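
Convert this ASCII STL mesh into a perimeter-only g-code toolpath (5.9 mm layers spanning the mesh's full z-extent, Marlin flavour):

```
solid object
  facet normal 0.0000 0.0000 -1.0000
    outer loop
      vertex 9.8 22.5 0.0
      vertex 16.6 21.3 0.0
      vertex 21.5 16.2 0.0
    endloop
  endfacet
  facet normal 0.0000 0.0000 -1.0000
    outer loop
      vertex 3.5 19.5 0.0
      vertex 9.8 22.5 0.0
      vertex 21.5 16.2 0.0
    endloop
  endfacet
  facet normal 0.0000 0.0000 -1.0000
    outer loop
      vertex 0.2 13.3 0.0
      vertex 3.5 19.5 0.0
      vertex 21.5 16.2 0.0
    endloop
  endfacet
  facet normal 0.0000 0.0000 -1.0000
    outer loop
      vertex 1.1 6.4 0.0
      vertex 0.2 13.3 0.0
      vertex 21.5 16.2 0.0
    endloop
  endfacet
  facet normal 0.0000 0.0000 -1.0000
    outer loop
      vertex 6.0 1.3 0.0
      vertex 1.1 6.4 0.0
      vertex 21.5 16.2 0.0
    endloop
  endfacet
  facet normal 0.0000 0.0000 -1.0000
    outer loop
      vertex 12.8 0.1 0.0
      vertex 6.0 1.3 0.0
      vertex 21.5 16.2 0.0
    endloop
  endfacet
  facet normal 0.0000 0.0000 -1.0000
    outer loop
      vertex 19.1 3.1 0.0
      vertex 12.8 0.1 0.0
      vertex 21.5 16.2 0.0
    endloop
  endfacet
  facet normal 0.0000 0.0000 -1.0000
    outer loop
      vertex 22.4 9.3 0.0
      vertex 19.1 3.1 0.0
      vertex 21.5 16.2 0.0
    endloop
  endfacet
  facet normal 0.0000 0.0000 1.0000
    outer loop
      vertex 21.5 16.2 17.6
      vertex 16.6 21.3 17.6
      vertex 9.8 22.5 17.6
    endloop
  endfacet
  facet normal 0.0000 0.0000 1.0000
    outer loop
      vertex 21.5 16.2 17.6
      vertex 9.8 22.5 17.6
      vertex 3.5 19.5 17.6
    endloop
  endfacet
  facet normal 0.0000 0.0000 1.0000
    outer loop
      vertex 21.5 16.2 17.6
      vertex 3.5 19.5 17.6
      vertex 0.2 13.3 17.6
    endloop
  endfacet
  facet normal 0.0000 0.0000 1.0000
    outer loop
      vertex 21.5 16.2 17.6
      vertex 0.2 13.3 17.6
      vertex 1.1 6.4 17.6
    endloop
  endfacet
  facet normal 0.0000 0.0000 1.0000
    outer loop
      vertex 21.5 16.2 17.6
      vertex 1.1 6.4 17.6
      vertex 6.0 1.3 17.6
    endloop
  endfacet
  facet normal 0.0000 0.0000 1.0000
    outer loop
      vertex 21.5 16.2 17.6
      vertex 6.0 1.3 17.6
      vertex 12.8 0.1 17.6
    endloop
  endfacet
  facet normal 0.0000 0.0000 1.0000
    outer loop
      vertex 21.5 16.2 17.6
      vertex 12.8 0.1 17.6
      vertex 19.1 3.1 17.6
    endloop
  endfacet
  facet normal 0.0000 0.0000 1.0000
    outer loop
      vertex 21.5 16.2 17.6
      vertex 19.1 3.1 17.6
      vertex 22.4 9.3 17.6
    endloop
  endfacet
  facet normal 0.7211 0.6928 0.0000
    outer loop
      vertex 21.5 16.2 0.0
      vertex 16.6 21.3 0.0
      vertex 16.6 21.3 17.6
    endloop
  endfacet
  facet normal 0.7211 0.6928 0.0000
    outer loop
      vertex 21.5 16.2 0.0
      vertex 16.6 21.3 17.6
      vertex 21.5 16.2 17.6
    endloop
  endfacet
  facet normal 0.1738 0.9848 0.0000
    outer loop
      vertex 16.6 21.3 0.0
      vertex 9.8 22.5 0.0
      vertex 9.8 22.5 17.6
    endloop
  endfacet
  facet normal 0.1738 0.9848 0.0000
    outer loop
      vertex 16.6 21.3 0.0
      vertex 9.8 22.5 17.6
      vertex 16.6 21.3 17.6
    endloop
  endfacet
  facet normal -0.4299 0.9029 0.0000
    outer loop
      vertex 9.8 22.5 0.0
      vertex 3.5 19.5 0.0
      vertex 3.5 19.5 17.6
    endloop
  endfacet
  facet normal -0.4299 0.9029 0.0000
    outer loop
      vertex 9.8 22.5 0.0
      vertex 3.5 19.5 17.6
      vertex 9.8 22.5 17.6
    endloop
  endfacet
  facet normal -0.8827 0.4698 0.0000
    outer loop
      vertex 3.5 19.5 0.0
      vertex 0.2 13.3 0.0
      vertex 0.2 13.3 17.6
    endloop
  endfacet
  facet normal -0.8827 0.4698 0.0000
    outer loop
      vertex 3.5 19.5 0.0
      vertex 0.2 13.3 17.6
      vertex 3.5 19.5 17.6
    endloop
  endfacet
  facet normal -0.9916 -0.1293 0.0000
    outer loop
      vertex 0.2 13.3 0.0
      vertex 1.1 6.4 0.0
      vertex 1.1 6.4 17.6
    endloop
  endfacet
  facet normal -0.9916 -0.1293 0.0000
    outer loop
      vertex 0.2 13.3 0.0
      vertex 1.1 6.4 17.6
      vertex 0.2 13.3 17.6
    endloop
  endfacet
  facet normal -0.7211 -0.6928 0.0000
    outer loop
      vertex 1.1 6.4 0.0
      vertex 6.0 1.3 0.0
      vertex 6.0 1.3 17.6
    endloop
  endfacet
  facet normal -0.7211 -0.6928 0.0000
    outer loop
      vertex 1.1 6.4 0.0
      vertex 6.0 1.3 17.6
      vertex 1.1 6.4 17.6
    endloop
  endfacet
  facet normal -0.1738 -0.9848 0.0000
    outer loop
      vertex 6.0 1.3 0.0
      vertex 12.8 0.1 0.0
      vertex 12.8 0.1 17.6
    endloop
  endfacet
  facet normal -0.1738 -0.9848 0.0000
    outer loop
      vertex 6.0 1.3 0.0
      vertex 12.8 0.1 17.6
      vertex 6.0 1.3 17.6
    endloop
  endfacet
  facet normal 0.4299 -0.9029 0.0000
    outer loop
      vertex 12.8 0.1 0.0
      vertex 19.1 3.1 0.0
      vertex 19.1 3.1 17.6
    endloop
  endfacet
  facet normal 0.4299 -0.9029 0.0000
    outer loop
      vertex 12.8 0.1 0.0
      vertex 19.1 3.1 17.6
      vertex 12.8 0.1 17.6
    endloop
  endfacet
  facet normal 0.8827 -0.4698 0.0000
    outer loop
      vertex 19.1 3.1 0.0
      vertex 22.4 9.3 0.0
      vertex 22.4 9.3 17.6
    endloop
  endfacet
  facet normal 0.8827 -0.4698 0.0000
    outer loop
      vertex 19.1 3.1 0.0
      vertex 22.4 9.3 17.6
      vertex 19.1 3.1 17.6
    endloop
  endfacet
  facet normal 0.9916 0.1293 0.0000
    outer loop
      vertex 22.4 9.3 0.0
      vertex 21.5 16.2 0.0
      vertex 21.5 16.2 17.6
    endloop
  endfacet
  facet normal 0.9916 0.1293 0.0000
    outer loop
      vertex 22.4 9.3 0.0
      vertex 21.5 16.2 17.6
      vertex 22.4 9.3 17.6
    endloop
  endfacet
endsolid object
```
; perimeter-only toolpath
G21 ; units = mm
G90 ; absolute positioning
G28 ; home
; layer 1
G0 Z5.9
G0 X21.5 Y16.2
G1 X16.6 Y21.3
G1 X9.8 Y22.5
G1 X3.5 Y19.5
G1 X0.2 Y13.3
G1 X1.1 Y6.4
G1 X6.0 Y1.3
G1 X12.8 Y0.1
G1 X19.1 Y3.1
G1 X22.4 Y9.3
G1 X21.5 Y16.2
; layer 2
G0 Z11.7
G0 X21.5 Y16.2
G1 X16.6 Y21.3
G1 X9.8 Y22.5
G1 X3.5 Y19.5
G1 X0.2 Y13.3
G1 X1.1 Y6.4
G1 X6.0 Y1.3
G1 X12.8 Y0.1
G1 X19.1 Y3.1
G1 X22.4 Y9.3
G1 X21.5 Y16.2
; layer 3
G0 Z17.6
G0 X21.5 Y16.2
G1 X16.6 Y21.3
G1 X9.8 Y22.5
G1 X3.5 Y19.5
G1 X0.2 Y13.3
G1 X1.1 Y6.4
G1 X6.0 Y1.3
G1 X12.8 Y0.1
G1 X19.1 Y3.1
G1 X22.4 Y9.3
G1 X21.5 Y16.2
M2 ; end

The solid is a regular 10-sided prism (a cylinder approximated with 10 flat sides), circumscribed radius ≈ 11.3 mm, height ≈ 17.6 mm. Slicing at Δz = 5.9 mm — 3 equal slices spanning the solid's height, so layer i sits at z = i·h/3 — gives 3 non-empty perimeters. Each is a 10-segment closed polygon; G0 lifts to the layer z and rapids to the start vertex, then G1 traces the edges.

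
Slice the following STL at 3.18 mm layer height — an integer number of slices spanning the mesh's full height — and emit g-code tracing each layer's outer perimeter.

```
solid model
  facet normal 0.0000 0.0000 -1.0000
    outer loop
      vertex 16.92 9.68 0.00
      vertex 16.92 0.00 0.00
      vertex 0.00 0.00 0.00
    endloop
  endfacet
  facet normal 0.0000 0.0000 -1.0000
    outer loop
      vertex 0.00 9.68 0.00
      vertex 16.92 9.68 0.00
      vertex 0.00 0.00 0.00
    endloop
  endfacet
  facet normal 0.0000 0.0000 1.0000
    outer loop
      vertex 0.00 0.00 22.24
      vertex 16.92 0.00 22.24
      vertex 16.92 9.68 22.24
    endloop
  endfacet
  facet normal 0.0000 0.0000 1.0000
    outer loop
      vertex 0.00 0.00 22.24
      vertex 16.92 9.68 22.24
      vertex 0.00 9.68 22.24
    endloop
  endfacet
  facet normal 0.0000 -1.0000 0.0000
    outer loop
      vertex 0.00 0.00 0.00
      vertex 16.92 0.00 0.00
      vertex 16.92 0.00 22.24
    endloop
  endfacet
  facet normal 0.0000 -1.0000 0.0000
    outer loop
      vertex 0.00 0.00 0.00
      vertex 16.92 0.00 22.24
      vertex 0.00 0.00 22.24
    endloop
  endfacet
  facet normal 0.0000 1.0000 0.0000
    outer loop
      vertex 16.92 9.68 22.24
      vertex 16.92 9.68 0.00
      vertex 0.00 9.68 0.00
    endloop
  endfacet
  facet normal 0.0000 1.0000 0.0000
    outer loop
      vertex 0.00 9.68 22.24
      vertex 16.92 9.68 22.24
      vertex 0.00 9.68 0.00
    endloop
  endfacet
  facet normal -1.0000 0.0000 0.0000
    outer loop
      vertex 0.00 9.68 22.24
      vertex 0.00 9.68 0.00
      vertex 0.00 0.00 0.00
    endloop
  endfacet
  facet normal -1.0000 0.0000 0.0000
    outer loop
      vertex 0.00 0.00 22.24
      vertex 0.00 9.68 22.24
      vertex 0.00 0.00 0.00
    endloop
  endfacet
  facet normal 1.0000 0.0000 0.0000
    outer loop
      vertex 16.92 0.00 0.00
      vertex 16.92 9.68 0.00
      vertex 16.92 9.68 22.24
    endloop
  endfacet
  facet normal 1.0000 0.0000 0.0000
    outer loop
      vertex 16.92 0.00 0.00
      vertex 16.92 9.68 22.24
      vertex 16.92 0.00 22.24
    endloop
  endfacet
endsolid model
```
; perimeter-only toolpath
G21 ; units = mm
G90 ; absolute positioning
G28 ; home
; layer 1
G0 Z3.18
G0 X0.00 Y0.00
G1 X16.92 Y0.00
G1 X16.92 Y9.68
G1 X0.00 Y9.68
G1 X0.00 Y0.00
; layer 2
G0 Z6.35
G0 X0.00 Y0.00
G1 X16.92 Y0.00
G1 X16.92 Y9.68
G1 X0.00 Y9.68
G1 X0.00 Y0.00
; layer 3
G0 Z9.53
G0 X0.00 Y0.00
G1 X16.92 Y0.00
G1 X16.92 Y9.68
G1 X0.00 Y9.68
G1 X0.00 Y0.00
; layer 4
G0 Z12.71
G0 X0.00 Y0.00
G1 X16.92 Y0.00
G1 X16.92 Y9.68
G1 X0.00 Y9.68
G1 X0.00 Y0.00
; layer 5
G0 Z15.89
G0 X0.00 Y0.00
G1 X16.92 Y0.00
G1 X16.92 Y9.68
G1 X0.00 Y9.68
G1 X0.00 Y0.00
; layer 6
G0 Z19.06
G0 X0.00 Y0.00
G1 X16.92 Y0.00
G1 X16.92 Y9.68
G1 X0.00 Y9.68
G1 X0.00 Y0.00
; layer 7
G0 Z22.24
G0 X0.00 Y0.00
G1 X16.92 Y0.00
G1 X16.92 Y9.68
G1 X0.00 Y9.68
G1 X0.00 Y0.00
M2 ; end

The solid is a rectangular box, roughly 16.9 × 9.68 mm footprint and 22.2 mm tall. Slicing at Δz = 3.18 mm — 7 equal slices spanning the solid's height, so layer i sits at z = i·h/7 — gives 7 non-empty perimeters. Each is a 4-segment closed polygon; G0 lifts to the layer z and rapids to the start vertex, then G1 traces the edges.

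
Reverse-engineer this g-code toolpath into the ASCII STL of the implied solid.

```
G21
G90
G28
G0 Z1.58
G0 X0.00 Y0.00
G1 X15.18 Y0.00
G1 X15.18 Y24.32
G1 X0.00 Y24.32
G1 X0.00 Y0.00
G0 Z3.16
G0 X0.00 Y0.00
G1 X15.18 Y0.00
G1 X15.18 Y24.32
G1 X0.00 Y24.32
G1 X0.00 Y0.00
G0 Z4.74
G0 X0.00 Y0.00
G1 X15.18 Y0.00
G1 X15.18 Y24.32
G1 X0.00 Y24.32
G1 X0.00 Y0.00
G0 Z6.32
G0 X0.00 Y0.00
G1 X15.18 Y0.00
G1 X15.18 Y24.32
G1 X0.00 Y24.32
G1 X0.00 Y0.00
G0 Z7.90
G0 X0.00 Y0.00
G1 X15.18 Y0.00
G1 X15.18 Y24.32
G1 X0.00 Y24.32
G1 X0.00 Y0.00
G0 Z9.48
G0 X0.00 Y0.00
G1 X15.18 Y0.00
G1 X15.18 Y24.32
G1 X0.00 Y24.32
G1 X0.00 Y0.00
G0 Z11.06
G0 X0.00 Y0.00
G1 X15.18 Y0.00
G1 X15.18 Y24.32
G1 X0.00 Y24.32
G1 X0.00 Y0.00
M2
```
solid part
  facet normal 0.0000 0.0000 -1.0000
    outer loop
      vertex 15.18 24.32 0.00
      vertex 15.18 0.00 0.00
      vertex 0.00 0.00 0.00
    endloop
  endfacet
  facet normal 0.0000 0.0000 -1.0000
    outer loop
      vertex 0.00 24.32 0.00
      vertex 15.18 24.32 0.00
      vertex 0.00 0.00 0.00
    endloop
  endfacet
  facet normal 0.0000 0.0000 1.0000
    outer loop
      vertex 0.00 0.00 11.06
      vertex 15.18 0.00 11.06
      vertex 15.18 24.32 11.06
    endloop
  endfacet
  facet normal 0.0000 0.0000 1.0000
    outer loop
      vertex 0.00 0.00 11.06
      vertex 15.18 24.32 11.06
      vertex 0.00 24.32 11.06
    endloop
  endfacet
  facet normal 0.0000 -1.0000 0.0000
    outer loop
      vertex 0.00 0.00 0.00
      vertex 15.18 0.00 0.00
      vertex 15.18 0.00 11.06
    endloop
  endfacet
  facet normal 0.0000 -1.0000 0.0000
    outer loop
      vertex 0.00 0.00 0.00
      vertex 15.18 0.00 11.06
      vertex 0.00 0.00 11.06
    endloop
  endfacet
  facet normal 0.0000 1.0000 0.0000
    outer loop
      vertex 15.18 24.32 11.06
      vertex 15.18 24.32 0.00
      vertex 0.00 24.32 0.00
    endloop
  endfacet
  facet normal 0.0000 1.0000 0.0000
    outer loop
      vertex 0.00 24.32 11.06
      vertex 15.18 24.32 11.06
      vertex 0.00 24.32 0.00
    endloop
  endfacet
  facet normal -1.0000 0.0000 0.0000
    outer loop
      vertex 0.00 24.32 11.06
      vertex 0.00 24.32 0.00
      vertex 0.00 0.00 0.00
    endloop
  endfacet
  facet normal -1.0000 0.0000 0.0000
    outer loop
      vertex 0.00 0.00 11.06
      vertex 0.00 24.32 11.06
      vertex 0.00 0.00 0.00
    endloop
  endfacet
  facet normal 1.0000 0.0000 0.0000
    outer loop
      vertex 15.18 0.00 0.00
      vertex 15.18 24.32 0.00
      vertex 15.18 24.32 11.06
    endloop
  endfacet
  facet normal 1.0000 0.0000 0.0000
    outer loop
      vertex 15.18 0.00 0.00
      vertex 15.18 24.32 11.06
      vertex 15.18 0.00 11.06
    endloop
  endfacet
endsolid part

The G0 Z moves step by Δz≈1.58 mm. Every layer's G1 loop is the same polygon, so the solid is a straight extrusion of it from z=0 to z≈11.1. Closing with flat bottom and top caps and triangulating gives 12 facets — a rectangular box, roughly 15.2 × 24.3 mm footprint and 11.1 mm tall.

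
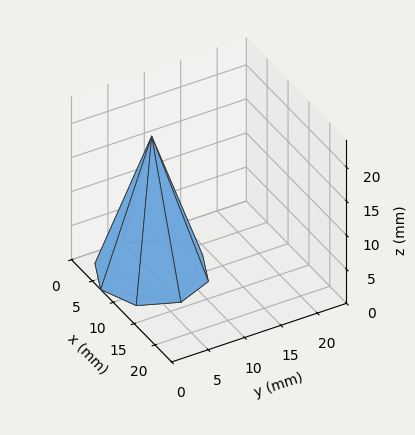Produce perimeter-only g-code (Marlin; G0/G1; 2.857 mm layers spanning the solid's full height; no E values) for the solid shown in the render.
Reading the render: the shape is a regular 8-sided pyramid, base circumscribed radius ≈ 7 mm, apex at z ≈ 20 mm (dimensions read to the nearest mm from the axis ticks). For the g-code, the solid's height is divided into equal slices at the stated Δz and each level perimeter traced with G1 moves after a G0 lift.

; perimeter-only toolpath
G21 ; units = mm
G90 ; absolute positioning
G28 ; home
; layer 1
G0 Z2.857
G0 X13.000 Y7.000
G1 X11.243 Y11.243
G1 X7.000 Y13.000
G1 X2.757 Y11.243
G1 X1.000 Y7.000
G1 X2.757 Y2.757
G1 X7.000 Y1.000
G1 X11.243 Y2.757
G1 X13.000 Y7.000
; layer 2
G0 Z5.714
G0 X12.000 Y7.000
G1 X10.536 Y10.536
G1 X7.000 Y12.000
G1 X3.464 Y10.536
G1 X2.000 Y7.000
G1 X3.464 Y3.464
G1 X7.000 Y2.000
G1 X10.536 Y3.464
G1 X12.000 Y7.000
; layer 3
G0 Z8.571
G0 X11.000 Y7.000
G1 X9.829 Y9.829
G1 X7.000 Y11.000
G1 X4.171 Y9.829
G1 X3.000 Y7.000
G1 X4.171 Y4.171
G1 X7.000 Y3.000
G1 X9.829 Y4.171
G1 X11.000 Y7.000
; layer 4
G0 Z11.429
G0 X10.000 Y7.000
G1 X9.121 Y9.121
G1 X7.000 Y10.000
G1 X4.879 Y9.121
G1 X4.000 Y7.000
G1 X4.879 Y4.879
G1 X7.000 Y4.000
G1 X9.121 Y4.879
G1 X10.000 Y7.000
; layer 5
G0 Z14.286
G0 X9.000 Y7.000
G1 X8.414 Y8.414
G1 X7.000 Y9.000
G1 X5.586 Y8.414
G1 X5.000 Y7.000
G1 X5.586 Y5.586
G1 X7.000 Y5.000
G1 X8.414 Y5.586
G1 X9.000 Y7.000
; layer 6
G0 Z17.143
G0 X8.000 Y7.000
G1 X7.707 Y7.707
G1 X7.000 Y8.000
G1 X6.293 Y7.707
G1 X6.000 Y7.000
G1 X6.293 Y6.293
G1 X7.000 Y6.000
G1 X7.707 Y6.293
G1 X8.000 Y7.000
M2 ; end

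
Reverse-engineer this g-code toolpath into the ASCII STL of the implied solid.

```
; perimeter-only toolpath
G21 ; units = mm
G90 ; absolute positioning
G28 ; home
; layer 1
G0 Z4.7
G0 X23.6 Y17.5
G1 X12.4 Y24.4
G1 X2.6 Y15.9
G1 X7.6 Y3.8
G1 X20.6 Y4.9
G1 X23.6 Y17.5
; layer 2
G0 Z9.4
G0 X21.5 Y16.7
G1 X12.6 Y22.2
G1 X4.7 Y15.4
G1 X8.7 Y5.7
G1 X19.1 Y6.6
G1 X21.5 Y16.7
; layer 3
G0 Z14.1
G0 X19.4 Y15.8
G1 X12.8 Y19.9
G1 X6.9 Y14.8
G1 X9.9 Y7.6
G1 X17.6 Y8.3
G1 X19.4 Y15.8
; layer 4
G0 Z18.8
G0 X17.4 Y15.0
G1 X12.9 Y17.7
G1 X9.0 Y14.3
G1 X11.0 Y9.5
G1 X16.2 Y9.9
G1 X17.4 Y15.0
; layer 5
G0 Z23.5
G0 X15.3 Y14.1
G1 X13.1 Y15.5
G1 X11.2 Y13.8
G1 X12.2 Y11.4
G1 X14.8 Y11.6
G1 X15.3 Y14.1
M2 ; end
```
solid part
  facet normal 0.0000 0.0000 -1.0000
    outer loop
      vertex 0.4 16.4 0.0
      vertex 12.2 26.6 0.0
      vertex 25.6 18.4 0.0
    endloop
  endfacet
  facet normal 0.0000 0.0000 -1.0000
    outer loop
      vertex 6.4 1.9 0.0
      vertex 0.4 16.4 0.0
      vertex 25.6 18.4 0.0
    endloop
  endfacet
  facet normal 0.0000 0.0000 -1.0000
    outer loop
      vertex 22.0 3.2 0.0
      vertex 6.4 1.9 0.0
      vertex 25.6 18.4 0.0
    endloop
  endfacet
  facet normal 0.4876 0.7968 0.3568
    outer loop
      vertex 25.6 18.4 0.0
      vertex 12.2 26.6 0.0
      vertex 13.3 13.3 28.2
    endloop
  endfacet
  facet normal -0.6108 0.7067 0.3571
    outer loop
      vertex 12.2 26.6 0.0
      vertex 0.4 16.4 0.0
      vertex 13.3 13.3 28.2
    endloop
  endfacet
  facet normal -0.8636 -0.3573 0.3558
    outer loop
      vertex 0.4 16.4 0.0
      vertex 6.4 1.9 0.0
      vertex 13.3 13.3 28.2
    endloop
  endfacet
  facet normal 0.0776 -0.9308 0.3573
    outer loop
      vertex 6.4 1.9 0.0
      vertex 22.0 3.2 0.0
      vertex 13.3 13.3 28.2
    endloop
  endfacet
  facet normal 0.9088 -0.2152 0.3575
    outer loop
      vertex 22.0 3.2 0.0
      vertex 25.6 18.4 0.0
      vertex 13.3 13.3 28.2
    endloop
  endfacet
endsolid part

The G0 Z moves step by Δz≈4.7 mm. The G1 loops shrink linearly with z, so the solid tapers from its base footprint up to z≈28.2. Closing with a flat bottom cap and the tapered top and triangulating gives 8 facets — a regular 5-sided pyramid, base circumscribed radius ≈ 13.3 mm, apex at z ≈ 28.2 mm.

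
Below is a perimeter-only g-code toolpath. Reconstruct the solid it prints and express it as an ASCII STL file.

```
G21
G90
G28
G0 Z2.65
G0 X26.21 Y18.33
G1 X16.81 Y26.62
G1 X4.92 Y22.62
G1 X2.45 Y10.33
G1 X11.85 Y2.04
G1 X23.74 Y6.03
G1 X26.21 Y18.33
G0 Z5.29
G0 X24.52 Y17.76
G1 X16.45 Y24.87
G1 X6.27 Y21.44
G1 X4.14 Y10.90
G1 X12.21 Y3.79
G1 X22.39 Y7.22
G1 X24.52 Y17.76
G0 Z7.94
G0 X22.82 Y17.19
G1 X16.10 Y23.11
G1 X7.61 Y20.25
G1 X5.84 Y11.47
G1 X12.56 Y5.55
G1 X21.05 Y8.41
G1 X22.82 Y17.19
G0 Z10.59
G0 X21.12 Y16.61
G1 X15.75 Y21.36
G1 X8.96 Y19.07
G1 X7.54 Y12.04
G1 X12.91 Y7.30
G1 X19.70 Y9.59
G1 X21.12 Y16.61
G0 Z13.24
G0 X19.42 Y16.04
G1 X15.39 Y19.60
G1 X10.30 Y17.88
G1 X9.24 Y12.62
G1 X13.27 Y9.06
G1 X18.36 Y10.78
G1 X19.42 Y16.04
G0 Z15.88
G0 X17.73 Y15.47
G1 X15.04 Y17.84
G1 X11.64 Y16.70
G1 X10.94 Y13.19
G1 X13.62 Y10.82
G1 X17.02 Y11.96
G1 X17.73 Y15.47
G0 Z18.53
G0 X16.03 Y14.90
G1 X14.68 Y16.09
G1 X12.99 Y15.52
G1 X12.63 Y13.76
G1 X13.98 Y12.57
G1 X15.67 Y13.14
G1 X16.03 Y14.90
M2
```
solid part
  facet normal 0.0000 0.0000 -1.0000
    outer loop
      vertex 3.58 23.81 0.00
      vertex 17.16 28.38 0.00
      vertex 27.91 18.90 0.00
    endloop
  endfacet
  facet normal 0.0000 0.0000 -1.0000
    outer loop
      vertex 0.75 9.76 0.00
      vertex 3.58 23.81 0.00
      vertex 27.91 18.90 0.00
    endloop
  endfacet
  facet normal 0.0000 0.0000 -1.0000
    outer loop
      vertex 11.50 0.28 0.00
      vertex 0.75 9.76 0.00
      vertex 27.91 18.90 0.00
    endloop
  endfacet
  facet normal 0.0000 0.0000 -1.0000
    outer loop
      vertex 25.08 4.85 0.00
      vertex 11.50 0.28 0.00
      vertex 27.91 18.90 0.00
    endloop
  endfacet
  facet normal 0.5707 0.6471 0.5055
    outer loop
      vertex 27.91 18.90 0.00
      vertex 17.16 28.38 0.00
      vertex 14.33 14.33 21.18
    endloop
  endfacet
  facet normal -0.2752 0.8177 0.5057
    outer loop
      vertex 17.16 28.38 0.00
      vertex 3.58 23.81 0.00
      vertex 14.33 14.33 21.18
    endloop
  endfacet
  facet normal -0.8458 0.1704 0.5055
    outer loop
      vertex 3.58 23.81 0.00
      vertex 0.75 9.76 0.00
      vertex 14.33 14.33 21.18
    endloop
  endfacet
  facet normal -0.5707 -0.6471 0.5055
    outer loop
      vertex 0.75 9.76 0.00
      vertex 11.50 0.28 0.00
      vertex 14.33 14.33 21.18
    endloop
  endfacet
  facet normal 0.2752 -0.8177 0.5057
    outer loop
      vertex 11.50 0.28 0.00
      vertex 25.08 4.85 0.00
      vertex 14.33 14.33 21.18
    endloop
  endfacet
  facet normal 0.8458 -0.1704 0.5055
    outer loop
      vertex 25.08 4.85 0.00
      vertex 27.91 18.90 0.00
      vertex 14.33 14.33 21.18
    endloop
  endfacet
endsolid part

The G0 Z moves step by Δz≈2.65 mm. The G1 loops shrink linearly with z, so the solid tapers from its base footprint up to z≈21.2. Closing with a flat bottom cap and the tapered top and triangulating gives 10 facets — a regular 6-sided pyramid, base circumscribed radius ≈ 14.3 mm, apex at z ≈ 21.2 mm.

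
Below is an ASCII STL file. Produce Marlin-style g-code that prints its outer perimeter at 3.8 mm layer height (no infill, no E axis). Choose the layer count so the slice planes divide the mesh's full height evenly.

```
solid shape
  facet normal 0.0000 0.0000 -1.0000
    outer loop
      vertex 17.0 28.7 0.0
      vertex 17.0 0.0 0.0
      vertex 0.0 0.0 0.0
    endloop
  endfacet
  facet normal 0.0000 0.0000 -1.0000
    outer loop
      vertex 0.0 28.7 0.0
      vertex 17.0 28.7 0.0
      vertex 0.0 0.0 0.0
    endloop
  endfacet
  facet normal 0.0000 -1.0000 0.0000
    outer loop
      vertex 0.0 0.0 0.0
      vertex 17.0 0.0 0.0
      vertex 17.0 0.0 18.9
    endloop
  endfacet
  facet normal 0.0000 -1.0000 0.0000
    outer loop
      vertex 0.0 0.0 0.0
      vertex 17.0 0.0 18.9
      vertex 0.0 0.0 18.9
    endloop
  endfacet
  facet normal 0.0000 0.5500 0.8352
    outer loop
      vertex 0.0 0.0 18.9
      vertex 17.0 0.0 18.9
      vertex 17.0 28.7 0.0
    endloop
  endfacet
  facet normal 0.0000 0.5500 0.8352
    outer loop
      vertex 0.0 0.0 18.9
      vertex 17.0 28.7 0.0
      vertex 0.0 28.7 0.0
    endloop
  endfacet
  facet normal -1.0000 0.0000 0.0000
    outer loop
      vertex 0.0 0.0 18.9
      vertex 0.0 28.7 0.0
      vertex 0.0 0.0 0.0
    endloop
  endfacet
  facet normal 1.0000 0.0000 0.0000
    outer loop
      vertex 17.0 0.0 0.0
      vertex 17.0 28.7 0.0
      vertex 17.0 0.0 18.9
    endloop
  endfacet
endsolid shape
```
; perimeter-only toolpath
G21 ; units = mm
G90 ; absolute positioning
G28 ; home
; layer 1
G0 Z3.8
G0 X0.0 Y0.0
G1 X17.0 Y0.0
G1 X17.0 Y23.0
G1 X0.0 Y23.0
G1 X0.0 Y0.0
; layer 2
G0 Z7.6
G0 X0.0 Y0.0
G1 X17.0 Y0.0
G1 X17.0 Y17.2
G1 X0.0 Y17.2
G1 X0.0 Y0.0
; layer 3
G0 Z11.3
G0 X0.0 Y0.0
G1 X17.0 Y0.0
G1 X17.0 Y11.5
G1 X0.0 Y11.5
G1 X0.0 Y0.0
; layer 4
G0 Z15.1
G0 X0.0 Y0.0
G1 X17.0 Y0.0
G1 X17.0 Y5.7
G1 X0.0 Y5.7
G1 X0.0 Y0.0
M2 ; end

The solid is a wedge (ramp): 17 × 28.7 mm base, rising to 18.9 mm along the y=0 edge and sloping linearly to z=0 at y=28.7. Slicing at Δz = 3.8 mm — 5 equal slices spanning the solid's height, so layer i sits at z = i·h/5 — gives 4 non-empty perimeters. Each is a 4-segment closed polygon; G0 lifts to the layer z and rapids to the start vertex, then G1 traces the edges. The cross-section shrinks linearly with z (the slice at the apex is degenerate and omitted).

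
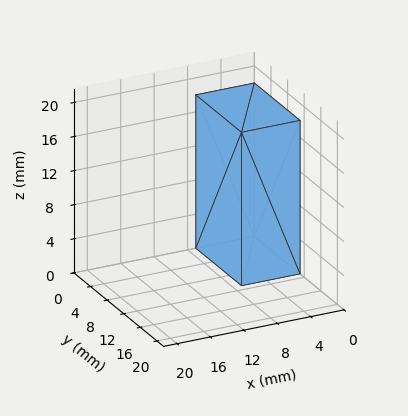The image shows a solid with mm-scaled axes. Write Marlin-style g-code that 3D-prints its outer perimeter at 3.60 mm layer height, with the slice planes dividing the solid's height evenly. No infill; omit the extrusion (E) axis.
Reading the render: the shape is a rectangular box, roughly 7 × 11 mm footprint and 18 mm tall (dimensions read to the nearest mm from the axis ticks). For the g-code, the solid's height is divided into equal slices at the stated Δz and each level perimeter traced with G1 moves after a G0 lift.

; perimeter-only toolpath
G21 ; units = mm
G90 ; absolute positioning
G28 ; home
; layer 1
G0 Z3.60
G0 X0.00 Y0.00
G1 X7.00 Y0.00
G1 X7.00 Y11.00
G1 X0.00 Y11.00
G1 X0.00 Y0.00
; layer 2
G0 Z7.20
G0 X0.00 Y0.00
G1 X7.00 Y0.00
G1 X7.00 Y11.00
G1 X0.00 Y11.00
G1 X0.00 Y0.00
; layer 3
G0 Z10.80
G0 X0.00 Y0.00
G1 X7.00 Y0.00
G1 X7.00 Y11.00
G1 X0.00 Y11.00
G1 X0.00 Y0.00
; layer 4
G0 Z14.40
G0 X0.00 Y0.00
G1 X7.00 Y0.00
G1 X7.00 Y11.00
G1 X0.00 Y11.00
G1 X0.00 Y0.00
; layer 5
G0 Z18.00
G0 X0.00 Y0.00
G1 X7.00 Y0.00
G1 X7.00 Y11.00
G1 X0.00 Y11.00
G1 X0.00 Y0.00
M2 ; end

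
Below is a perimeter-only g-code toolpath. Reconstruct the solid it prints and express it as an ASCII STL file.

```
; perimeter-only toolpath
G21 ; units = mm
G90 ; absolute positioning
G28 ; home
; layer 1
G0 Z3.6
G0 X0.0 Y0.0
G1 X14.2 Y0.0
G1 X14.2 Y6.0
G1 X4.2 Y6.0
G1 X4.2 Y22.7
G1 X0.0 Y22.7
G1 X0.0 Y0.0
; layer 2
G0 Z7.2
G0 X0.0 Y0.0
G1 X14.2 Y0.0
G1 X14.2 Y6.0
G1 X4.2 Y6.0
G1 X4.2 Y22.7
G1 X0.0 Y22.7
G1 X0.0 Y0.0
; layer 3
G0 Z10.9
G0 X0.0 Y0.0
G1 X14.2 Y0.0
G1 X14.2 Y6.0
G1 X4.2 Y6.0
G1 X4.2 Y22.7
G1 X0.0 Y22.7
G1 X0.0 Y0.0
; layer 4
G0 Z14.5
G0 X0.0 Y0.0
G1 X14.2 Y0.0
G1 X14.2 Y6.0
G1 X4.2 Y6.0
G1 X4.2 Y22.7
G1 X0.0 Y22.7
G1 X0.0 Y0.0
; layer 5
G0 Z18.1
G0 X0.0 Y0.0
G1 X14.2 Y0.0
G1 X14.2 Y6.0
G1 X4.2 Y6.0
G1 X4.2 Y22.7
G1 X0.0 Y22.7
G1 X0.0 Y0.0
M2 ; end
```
solid part
  facet normal 0.0000 0.0000 -1.0000
    outer loop
      vertex 14.2 6.0 0.0
      vertex 14.2 0.0 0.0
      vertex 0.0 0.0 0.0
    endloop
  endfacet
  facet normal 0.0000 0.0000 -1.0000
    outer loop
      vertex 4.2 6.0 0.0
      vertex 14.2 6.0 0.0
      vertex 0.0 0.0 0.0
    endloop
  endfacet
  facet normal 0.0000 0.0000 -1.0000
    outer loop
      vertex 4.2 22.7 0.0
      vertex 4.2 6.0 0.0
      vertex 0.0 0.0 0.0
    endloop
  endfacet
  facet normal 0.0000 0.0000 -1.0000
    outer loop
      vertex 0.0 22.7 0.0
      vertex 4.2 22.7 0.0
      vertex 0.0 0.0 0.0
    endloop
  endfacet
  facet normal 0.0000 0.0000 1.0000
    outer loop
      vertex 0.0 0.0 18.1
      vertex 14.2 0.0 18.1
      vertex 14.2 6.0 18.1
    endloop
  endfacet
  facet normal 0.0000 0.0000 1.0000
    outer loop
      vertex 0.0 0.0 18.1
      vertex 14.2 6.0 18.1
      vertex 4.2 6.0 18.1
    endloop
  endfacet
  facet normal 0.0000 0.0000 1.0000
    outer loop
      vertex 0.0 0.0 18.1
      vertex 4.2 6.0 18.1
      vertex 4.2 22.7 18.1
    endloop
  endfacet
  facet normal 0.0000 0.0000 1.0000
    outer loop
      vertex 0.0 0.0 18.1
      vertex 4.2 22.7 18.1
      vertex 0.0 22.7 18.1
    endloop
  endfacet
  facet normal 0.0000 -1.0000 0.0000
    outer loop
      vertex 0.0 0.0 0.0
      vertex 14.2 0.0 0.0
      vertex 14.2 0.0 18.1
    endloop
  endfacet
  facet normal 0.0000 -1.0000 0.0000
    outer loop
      vertex 0.0 0.0 0.0
      vertex 14.2 0.0 18.1
      vertex 0.0 0.0 18.1
    endloop
  endfacet
  facet normal 1.0000 0.0000 0.0000
    outer loop
      vertex 14.2 0.0 0.0
      vertex 14.2 6.0 0.0
      vertex 14.2 6.0 18.1
    endloop
  endfacet
  facet normal 1.0000 0.0000 0.0000
    outer loop
      vertex 14.2 0.0 0.0
      vertex 14.2 6.0 18.1
      vertex 14.2 0.0 18.1
    endloop
  endfacet
  facet normal 0.0000 1.0000 0.0000
    outer loop
      vertex 14.2 6.0 0.0
      vertex 4.2 6.0 0.0
      vertex 4.2 6.0 18.1
    endloop
  endfacet
  facet normal 0.0000 1.0000 0.0000
    outer loop
      vertex 14.2 6.0 0.0
      vertex 4.2 6.0 18.1
      vertex 14.2 6.0 18.1
    endloop
  endfacet
  facet normal 1.0000 0.0000 0.0000
    outer loop
      vertex 4.2 6.0 0.0
      vertex 4.2 22.7 0.0
      vertex 4.2 22.7 18.1
    endloop
  endfacet
  facet normal 1.0000 0.0000 0.0000
    outer loop
      vertex 4.2 6.0 0.0
      vertex 4.2 22.7 18.1
      vertex 4.2 6.0 18.1
    endloop
  endfacet
  facet normal 0.0000 1.0000 0.0000
    outer loop
      vertex 4.2 22.7 0.0
      vertex 0.0 22.7 0.0
      vertex 0.0 22.7 18.1
    endloop
  endfacet
  facet normal 0.0000 1.0000 0.0000
    outer loop
      vertex 4.2 22.7 0.0
      vertex 0.0 22.7 18.1
      vertex 4.2 22.7 18.1
    endloop
  endfacet
  facet normal -1.0000 0.0000 0.0000
    outer loop
      vertex 0.0 22.7 0.0
      vertex 0.0 0.0 0.0
      vertex 0.0 0.0 18.1
    endloop
  endfacet
  facet normal -1.0000 0.0000 0.0000
    outer loop
      vertex 0.0 22.7 0.0
      vertex 0.0 0.0 18.1
      vertex 0.0 22.7 18.1
    endloop
  endfacet
endsolid part

The G0 Z moves step by Δz≈3.6 mm. Every layer's G1 loop is the same polygon, so the solid is a straight extrusion of it from z=0 to z≈18.1. Closing with flat bottom and top caps and triangulating gives 20 facets — an L-shaped prism: outer 14.2 × 22.7 mm, arm thicknesses ≈ 6 mm (horizontal) and 4.2 mm (vertical), extruded 18.1 mm in z.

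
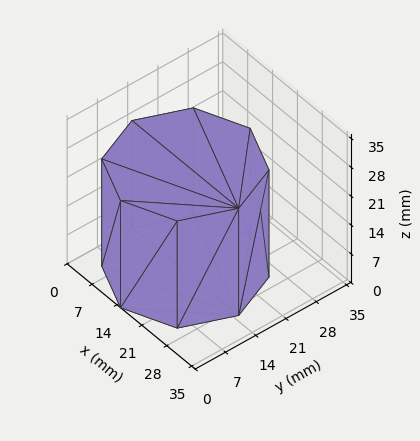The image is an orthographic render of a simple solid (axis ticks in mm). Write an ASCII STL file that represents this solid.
Reading the render: the shape is a regular 8-sided prism (a cylinder approximated with 8 flat sides), circumscribed radius ≈ 15 mm, height ≈ 26 mm (dimensions read to the nearest mm from the axis ticks). For the STL, each face is triangulated and given an outward normal.

solid part
  facet normal 0.0000 0.0000 -1.0000
    outer loop
      vertex 15.00 30.00 0.00
      vertex 25.61 25.61 0.00
      vertex 30.00 15.00 0.00
    endloop
  endfacet
  facet normal 0.0000 0.0000 -1.0000
    outer loop
      vertex 4.39 25.61 0.00
      vertex 15.00 30.00 0.00
      vertex 30.00 15.00 0.00
    endloop
  endfacet
  facet normal 0.0000 0.0000 -1.0000
    outer loop
      vertex 0.00 15.00 0.00
      vertex 4.39 25.61 0.00
      vertex 30.00 15.00 0.00
    endloop
  endfacet
  facet normal 0.0000 0.0000 -1.0000
    outer loop
      vertex 4.39 4.39 0.00
      vertex 0.00 15.00 0.00
      vertex 30.00 15.00 0.00
    endloop
  endfacet
  facet normal 0.0000 0.0000 -1.0000
    outer loop
      vertex 15.00 0.00 0.00
      vertex 4.39 4.39 0.00
      vertex 30.00 15.00 0.00
    endloop
  endfacet
  facet normal 0.0000 0.0000 -1.0000
    outer loop
      vertex 25.61 4.39 0.00
      vertex 15.00 0.00 0.00
      vertex 30.00 15.00 0.00
    endloop
  endfacet
  facet normal 0.0000 0.0000 1.0000
    outer loop
      vertex 30.00 15.00 26.00
      vertex 25.61 25.61 26.00
      vertex 15.00 30.00 26.00
    endloop
  endfacet
  facet normal 0.0000 0.0000 1.0000
    outer loop
      vertex 30.00 15.00 26.00
      vertex 15.00 30.00 26.00
      vertex 4.39 25.61 26.00
    endloop
  endfacet
  facet normal 0.0000 0.0000 1.0000
    outer loop
      vertex 30.00 15.00 26.00
      vertex 4.39 25.61 26.00
      vertex 0.00 15.00 26.00
    endloop
  endfacet
  facet normal 0.0000 0.0000 1.0000
    outer loop
      vertex 30.00 15.00 26.00
      vertex 0.00 15.00 26.00
      vertex 4.39 4.39 26.00
    endloop
  endfacet
  facet normal 0.0000 0.0000 1.0000
    outer loop
      vertex 30.00 15.00 26.00
      vertex 4.39 4.39 26.00
      vertex 15.00 0.00 26.00
    endloop
  endfacet
  facet normal 0.0000 0.0000 1.0000
    outer loop
      vertex 30.00 15.00 26.00
      vertex 15.00 0.00 26.00
      vertex 25.61 4.39 26.00
    endloop
  endfacet
  facet normal 0.9240 0.3823 0.0000
    outer loop
      vertex 30.00 15.00 0.00
      vertex 25.61 25.61 0.00
      vertex 25.61 25.61 26.00
    endloop
  endfacet
  facet normal 0.9240 0.3823 0.0000
    outer loop
      vertex 30.00 15.00 0.00
      vertex 25.61 25.61 26.00
      vertex 30.00 15.00 26.00
    endloop
  endfacet
  facet normal 0.3823 0.9240 0.0000
    outer loop
      vertex 25.61 25.61 0.00
      vertex 15.00 30.00 0.00
      vertex 15.00 30.00 26.00
    endloop
  endfacet
  facet normal 0.3823 0.9240 0.0000
    outer loop
      vertex 25.61 25.61 0.00
      vertex 15.00 30.00 26.00
      vertex 25.61 25.61 26.00
    endloop
  endfacet
  facet normal -0.3823 0.9240 0.0000
    outer loop
      vertex 15.00 30.00 0.00
      vertex 4.39 25.61 0.00
      vertex 4.39 25.61 26.00
    endloop
  endfacet
  facet normal -0.3823 0.9240 0.0000
    outer loop
      vertex 15.00 30.00 0.00
      vertex 4.39 25.61 26.00
      vertex 15.00 30.00 26.00
    endloop
  endfacet
  facet normal -0.9240 0.3823 0.0000
    outer loop
      vertex 4.39 25.61 0.00
      vertex 0.00 15.00 0.00
      vertex 0.00 15.00 26.00
    endloop
  endfacet
  facet normal -0.9240 0.3823 0.0000
    outer loop
      vertex 4.39 25.61 0.00
      vertex 0.00 15.00 26.00
      vertex 4.39 25.61 26.00
    endloop
  endfacet
  facet normal -0.9240 -0.3823 0.0000
    outer loop
      vertex 0.00 15.00 0.00
      vertex 4.39 4.39 0.00
      vertex 4.39 4.39 26.00
    endloop
  endfacet
  facet normal -0.9240 -0.3823 0.0000
    outer loop
      vertex 0.00 15.00 0.00
      vertex 4.39 4.39 26.00
      vertex 0.00 15.00 26.00
    endloop
  endfacet
  facet normal -0.3823 -0.9240 0.0000
    outer loop
      vertex 4.39 4.39 0.00
      vertex 15.00 0.00 0.00
      vertex 15.00 0.00 26.00
    endloop
  endfacet
  facet normal -0.3823 -0.9240 0.0000
    outer loop
      vertex 4.39 4.39 0.00
      vertex 15.00 0.00 26.00
      vertex 4.39 4.39 26.00
    endloop
  endfacet
  facet normal 0.3823 -0.9240 0.0000
    outer loop
      vertex 15.00 0.00 0.00
      vertex 25.61 4.39 0.00
      vertex 25.61 4.39 26.00
    endloop
  endfacet
  facet normal 0.3823 -0.9240 0.0000
    outer loop
      vertex 15.00 0.00 0.00
      vertex 25.61 4.39 26.00
      vertex 15.00 0.00 26.00
    endloop
  endfacet
  facet normal 0.9240 -0.3823 0.0000
    outer loop
      vertex 25.61 4.39 0.00
      vertex 30.00 15.00 0.00
      vertex 30.00 15.00 26.00
    endloop
  endfacet
  facet normal 0.9240 -0.3823 0.0000
    outer loop
      vertex 25.61 4.39 0.00
      vertex 30.00 15.00 26.00
      vertex 25.61 4.39 26.00
    endloop
  endfacet
endsolid part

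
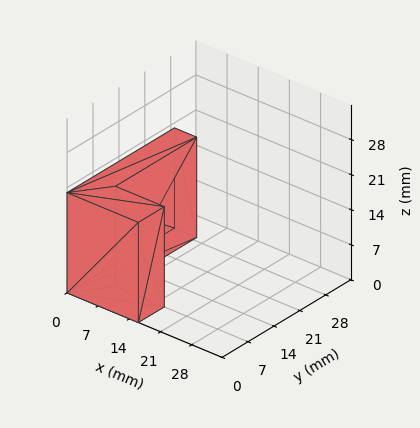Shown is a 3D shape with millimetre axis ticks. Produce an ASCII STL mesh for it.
Reading the render: the shape is an L-shaped prism: outer 16 × 29 mm, arm thicknesses ≈ 7 mm (horizontal) and 5 mm (vertical), extruded 20 mm in z (dimensions read to the nearest mm from the axis ticks). For the STL, each face is triangulated and given an outward normal.

solid part
  facet normal 0.0000 0.0000 -1.0000
    outer loop
      vertex 16.00 7.00 0.00
      vertex 16.00 0.00 0.00
      vertex 0.00 0.00 0.00
    endloop
  endfacet
  facet normal 0.0000 0.0000 -1.0000
    outer loop
      vertex 5.00 7.00 0.00
      vertex 16.00 7.00 0.00
      vertex 0.00 0.00 0.00
    endloop
  endfacet
  facet normal 0.0000 0.0000 -1.0000
    outer loop
      vertex 5.00 29.00 0.00
      vertex 5.00 7.00 0.00
      vertex 0.00 0.00 0.00
    endloop
  endfacet
  facet normal 0.0000 0.0000 -1.0000
    outer loop
      vertex 0.00 29.00 0.00
      vertex 5.00 29.00 0.00
      vertex 0.00 0.00 0.00
    endloop
  endfacet
  facet normal 0.0000 0.0000 1.0000
    outer loop
      vertex 0.00 0.00 20.00
      vertex 16.00 0.00 20.00
      vertex 16.00 7.00 20.00
    endloop
  endfacet
  facet normal 0.0000 0.0000 1.0000
    outer loop
      vertex 0.00 0.00 20.00
      vertex 16.00 7.00 20.00
      vertex 5.00 7.00 20.00
    endloop
  endfacet
  facet normal 0.0000 0.0000 1.0000
    outer loop
      vertex 0.00 0.00 20.00
      vertex 5.00 7.00 20.00
      vertex 5.00 29.00 20.00
    endloop
  endfacet
  facet normal 0.0000 0.0000 1.0000
    outer loop
      vertex 0.00 0.00 20.00
      vertex 5.00 29.00 20.00
      vertex 0.00 29.00 20.00
    endloop
  endfacet
  facet normal 0.0000 -1.0000 0.0000
    outer loop
      vertex 0.00 0.00 0.00
      vertex 16.00 0.00 0.00
      vertex 16.00 0.00 20.00
    endloop
  endfacet
  facet normal 0.0000 -1.0000 0.0000
    outer loop
      vertex 0.00 0.00 0.00
      vertex 16.00 0.00 20.00
      vertex 0.00 0.00 20.00
    endloop
  endfacet
  facet normal 1.0000 0.0000 0.0000
    outer loop
      vertex 16.00 0.00 0.00
      vertex 16.00 7.00 0.00
      vertex 16.00 7.00 20.00
    endloop
  endfacet
  facet normal 1.0000 0.0000 0.0000
    outer loop
      vertex 16.00 0.00 0.00
      vertex 16.00 7.00 20.00
      vertex 16.00 0.00 20.00
    endloop
  endfacet
  facet normal 0.0000 1.0000 0.0000
    outer loop
      vertex 16.00 7.00 0.00
      vertex 5.00 7.00 0.00
      vertex 5.00 7.00 20.00
    endloop
  endfacet
  facet normal 0.0000 1.0000 0.0000
    outer loop
      vertex 16.00 7.00 0.00
      vertex 5.00 7.00 20.00
      vertex 16.00 7.00 20.00
    endloop
  endfacet
  facet normal 1.0000 0.0000 0.0000
    outer loop
      vertex 5.00 7.00 0.00
      vertex 5.00 29.00 0.00
      vertex 5.00 29.00 20.00
    endloop
  endfacet
  facet normal 1.0000 0.0000 0.0000
    outer loop
      vertex 5.00 7.00 0.00
      vertex 5.00 29.00 20.00
      vertex 5.00 7.00 20.00
    endloop
  endfacet
  facet normal 0.0000 1.0000 0.0000
    outer loop
      vertex 5.00 29.00 0.00
      vertex 0.00 29.00 0.00
      vertex 0.00 29.00 20.00
    endloop
  endfacet
  facet normal 0.0000 1.0000 0.0000
    outer loop
      vertex 5.00 29.00 0.00
      vertex 0.00 29.00 20.00
      vertex 5.00 29.00 20.00
    endloop
  endfacet
  facet normal -1.0000 0.0000 0.0000
    outer loop
      vertex 0.00 29.00 0.00
      vertex 0.00 0.00 0.00
      vertex 0.00 0.00 20.00
    endloop
  endfacet
  facet normal -1.0000 0.0000 0.0000
    outer loop
      vertex 0.00 29.00 0.00
      vertex 0.00 0.00 20.00
      vertex 0.00 29.00 20.00
    endloop
  endfacet
endsolid part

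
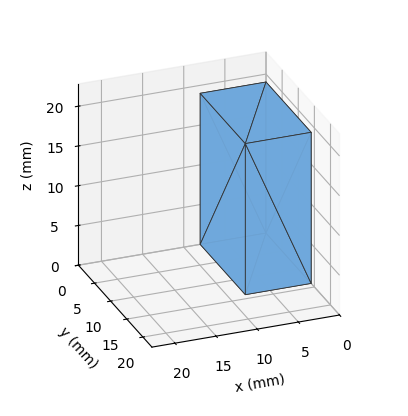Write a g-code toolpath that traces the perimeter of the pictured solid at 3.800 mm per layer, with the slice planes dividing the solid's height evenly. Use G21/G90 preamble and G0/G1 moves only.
Reading the render: the shape is a rectangular box, roughly 8 × 14 mm footprint and 19 mm tall (dimensions read to the nearest mm from the axis ticks). For the g-code, the solid's height is divided into equal slices at the stated Δz and each level perimeter traced with G1 moves after a G0 lift.

; perimeter-only toolpath
G21 ; units = mm
G90 ; absolute positioning
G28 ; home
; layer 1
G0 Z3.800
G0 X0.000 Y0.000
G1 X8.000 Y0.000
G1 X8.000 Y14.000
G1 X0.000 Y14.000
G1 X0.000 Y0.000
; layer 2
G0 Z7.600
G0 X0.000 Y0.000
G1 X8.000 Y0.000
G1 X8.000 Y14.000
G1 X0.000 Y14.000
G1 X0.000 Y0.000
; layer 3
G0 Z11.400
G0 X0.000 Y0.000
G1 X8.000 Y0.000
G1 X8.000 Y14.000
G1 X0.000 Y14.000
G1 X0.000 Y0.000
; layer 4
G0 Z15.200
G0 X0.000 Y0.000
G1 X8.000 Y0.000
G1 X8.000 Y14.000
G1 X0.000 Y14.000
G1 X0.000 Y0.000
; layer 5
G0 Z19.000
G0 X0.000 Y0.000
G1 X8.000 Y0.000
G1 X8.000 Y14.000
G1 X0.000 Y14.000
G1 X0.000 Y0.000
M2 ; end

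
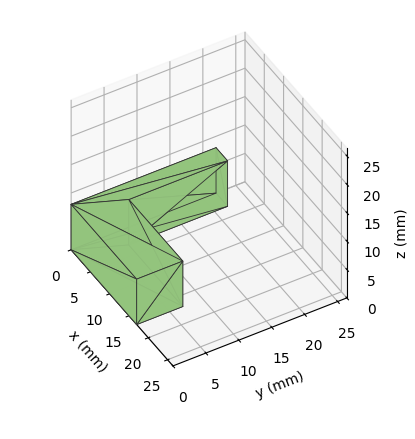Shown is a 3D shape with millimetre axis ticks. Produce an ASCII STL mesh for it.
Reading the render: the shape is an L-shaped prism: outer 17 × 22 mm, arm thicknesses ≈ 7 mm (horizontal) and 3 mm (vertical), extruded 8 mm in z (dimensions read to the nearest mm from the axis ticks). For the STL, each face is triangulated and given an outward normal.

solid part
  facet normal 0.0000 0.0000 -1.0000
    outer loop
      vertex 17.0 7.0 0.0
      vertex 17.0 0.0 0.0
      vertex 0.0 0.0 0.0
    endloop
  endfacet
  facet normal 0.0000 0.0000 -1.0000
    outer loop
      vertex 3.0 7.0 0.0
      vertex 17.0 7.0 0.0
      vertex 0.0 0.0 0.0
    endloop
  endfacet
  facet normal 0.0000 0.0000 -1.0000
    outer loop
      vertex 3.0 22.0 0.0
      vertex 3.0 7.0 0.0
      vertex 0.0 0.0 0.0
    endloop
  endfacet
  facet normal 0.0000 0.0000 -1.0000
    outer loop
      vertex 0.0 22.0 0.0
      vertex 3.0 22.0 0.0
      vertex 0.0 0.0 0.0
    endloop
  endfacet
  facet normal 0.0000 0.0000 1.0000
    outer loop
      vertex 0.0 0.0 8.0
      vertex 17.0 0.0 8.0
      vertex 17.0 7.0 8.0
    endloop
  endfacet
  facet normal 0.0000 0.0000 1.0000
    outer loop
      vertex 0.0 0.0 8.0
      vertex 17.0 7.0 8.0
      vertex 3.0 7.0 8.0
    endloop
  endfacet
  facet normal 0.0000 0.0000 1.0000
    outer loop
      vertex 0.0 0.0 8.0
      vertex 3.0 7.0 8.0
      vertex 3.0 22.0 8.0
    endloop
  endfacet
  facet normal 0.0000 0.0000 1.0000
    outer loop
      vertex 0.0 0.0 8.0
      vertex 3.0 22.0 8.0
      vertex 0.0 22.0 8.0
    endloop
  endfacet
  facet normal 0.0000 -1.0000 0.0000
    outer loop
      vertex 0.0 0.0 0.0
      vertex 17.0 0.0 0.0
      vertex 17.0 0.0 8.0
    endloop
  endfacet
  facet normal 0.0000 -1.0000 0.0000
    outer loop
      vertex 0.0 0.0 0.0
      vertex 17.0 0.0 8.0
      vertex 0.0 0.0 8.0
    endloop
  endfacet
  facet normal 1.0000 0.0000 0.0000
    outer loop
      vertex 17.0 0.0 0.0
      vertex 17.0 7.0 0.0
      vertex 17.0 7.0 8.0
    endloop
  endfacet
  facet normal 1.0000 0.0000 0.0000
    outer loop
      vertex 17.0 0.0 0.0
      vertex 17.0 7.0 8.0
      vertex 17.0 0.0 8.0
    endloop
  endfacet
  facet normal 0.0000 1.0000 0.0000
    outer loop
      vertex 17.0 7.0 0.0
      vertex 3.0 7.0 0.0
      vertex 3.0 7.0 8.0
    endloop
  endfacet
  facet normal 0.0000 1.0000 0.0000
    outer loop
      vertex 17.0 7.0 0.0
      vertex 3.0 7.0 8.0
      vertex 17.0 7.0 8.0
    endloop
  endfacet
  facet normal 1.0000 0.0000 0.0000
    outer loop
      vertex 3.0 7.0 0.0
      vertex 3.0 22.0 0.0
      vertex 3.0 22.0 8.0
    endloop
  endfacet
  facet normal 1.0000 0.0000 0.0000
    outer loop
      vertex 3.0 7.0 0.0
      vertex 3.0 22.0 8.0
      vertex 3.0 7.0 8.0
    endloop
  endfacet
  facet normal 0.0000 1.0000 0.0000
    outer loop
      vertex 3.0 22.0 0.0
      vertex 0.0 22.0 0.0
      vertex 0.0 22.0 8.0
    endloop
  endfacet
  facet normal 0.0000 1.0000 0.0000
    outer loop
      vertex 3.0 22.0 0.0
      vertex 0.0 22.0 8.0
      vertex 3.0 22.0 8.0
    endloop
  endfacet
  facet normal -1.0000 0.0000 0.0000
    outer loop
      vertex 0.0 22.0 0.0
      vertex 0.0 0.0 0.0
      vertex 0.0 0.0 8.0
    endloop
  endfacet
  facet normal -1.0000 0.0000 0.0000
    outer loop
      vertex 0.0 22.0 0.0
      vertex 0.0 0.0 8.0
      vertex 0.0 22.0 8.0
    endloop
  endfacet
endsolid part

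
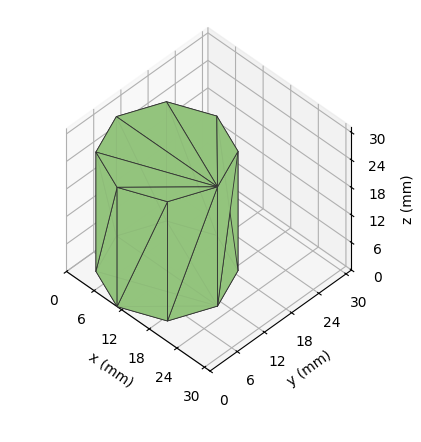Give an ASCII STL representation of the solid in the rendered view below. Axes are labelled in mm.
Reading the render: the shape is a regular 8-sided prism (a cylinder approximated with 8 flat sides), circumscribed radius ≈ 11 mm, height ≈ 26 mm (dimensions read to the nearest mm from the axis ticks). For the STL, each face is triangulated and given an outward normal.

solid part
  facet normal 0.0000 0.0000 -1.0000
    outer loop
      vertex 11.000 22.000 0.000
      vertex 18.778 18.778 0.000
      vertex 22.000 11.000 0.000
    endloop
  endfacet
  facet normal 0.0000 0.0000 -1.0000
    outer loop
      vertex 3.222 18.778 0.000
      vertex 11.000 22.000 0.000
      vertex 22.000 11.000 0.000
    endloop
  endfacet
  facet normal 0.0000 0.0000 -1.0000
    outer loop
      vertex 0.000 11.000 0.000
      vertex 3.222 18.778 0.000
      vertex 22.000 11.000 0.000
    endloop
  endfacet
  facet normal 0.0000 0.0000 -1.0000
    outer loop
      vertex 3.222 3.222 0.000
      vertex 0.000 11.000 0.000
      vertex 22.000 11.000 0.000
    endloop
  endfacet
  facet normal 0.0000 0.0000 -1.0000
    outer loop
      vertex 11.000 0.000 0.000
      vertex 3.222 3.222 0.000
      vertex 22.000 11.000 0.000
    endloop
  endfacet
  facet normal 0.0000 0.0000 -1.0000
    outer loop
      vertex 18.778 3.222 0.000
      vertex 11.000 0.000 0.000
      vertex 22.000 11.000 0.000
    endloop
  endfacet
  facet normal 0.0000 0.0000 1.0000
    outer loop
      vertex 22.000 11.000 26.000
      vertex 18.778 18.778 26.000
      vertex 11.000 22.000 26.000
    endloop
  endfacet
  facet normal 0.0000 0.0000 1.0000
    outer loop
      vertex 22.000 11.000 26.000
      vertex 11.000 22.000 26.000
      vertex 3.222 18.778 26.000
    endloop
  endfacet
  facet normal 0.0000 0.0000 1.0000
    outer loop
      vertex 22.000 11.000 26.000
      vertex 3.222 18.778 26.000
      vertex 0.000 11.000 26.000
    endloop
  endfacet
  facet normal 0.0000 0.0000 1.0000
    outer loop
      vertex 22.000 11.000 26.000
      vertex 0.000 11.000 26.000
      vertex 3.222 3.222 26.000
    endloop
  endfacet
  facet normal 0.0000 0.0000 1.0000
    outer loop
      vertex 22.000 11.000 26.000
      vertex 3.222 3.222 26.000
      vertex 11.000 0.000 26.000
    endloop
  endfacet
  facet normal 0.0000 0.0000 1.0000
    outer loop
      vertex 22.000 11.000 26.000
      vertex 11.000 0.000 26.000
      vertex 18.778 3.222 26.000
    endloop
  endfacet
  facet normal 0.9239 0.3827 0.0000
    outer loop
      vertex 22.000 11.000 0.000
      vertex 18.778 18.778 0.000
      vertex 18.778 18.778 26.000
    endloop
  endfacet
  facet normal 0.9239 0.3827 0.0000
    outer loop
      vertex 22.000 11.000 0.000
      vertex 18.778 18.778 26.000
      vertex 22.000 11.000 26.000
    endloop
  endfacet
  facet normal 0.3827 0.9239 0.0000
    outer loop
      vertex 18.778 18.778 0.000
      vertex 11.000 22.000 0.000
      vertex 11.000 22.000 26.000
    endloop
  endfacet
  facet normal 0.3827 0.9239 0.0000
    outer loop
      vertex 18.778 18.778 0.000
      vertex 11.000 22.000 26.000
      vertex 18.778 18.778 26.000
    endloop
  endfacet
  facet normal -0.3827 0.9239 0.0000
    outer loop
      vertex 11.000 22.000 0.000
      vertex 3.222 18.778 0.000
      vertex 3.222 18.778 26.000
    endloop
  endfacet
  facet normal -0.3827 0.9239 0.0000
    outer loop
      vertex 11.000 22.000 0.000
      vertex 3.222 18.778 26.000
      vertex 11.000 22.000 26.000
    endloop
  endfacet
  facet normal -0.9239 0.3827 0.0000
    outer loop
      vertex 3.222 18.778 0.000
      vertex 0.000 11.000 0.000
      vertex 0.000 11.000 26.000
    endloop
  endfacet
  facet normal -0.9239 0.3827 0.0000
    outer loop
      vertex 3.222 18.778 0.000
      vertex 0.000 11.000 26.000
      vertex 3.222 18.778 26.000
    endloop
  endfacet
  facet normal -0.9239 -0.3827 0.0000
    outer loop
      vertex 0.000 11.000 0.000
      vertex 3.222 3.222 0.000
      vertex 3.222 3.222 26.000
    endloop
  endfacet
  facet normal -0.9239 -0.3827 0.0000
    outer loop
      vertex 0.000 11.000 0.000
      vertex 3.222 3.222 26.000
      vertex 0.000 11.000 26.000
    endloop
  endfacet
  facet normal -0.3827 -0.9239 0.0000
    outer loop
      vertex 3.222 3.222 0.000
      vertex 11.000 0.000 0.000
      vertex 11.000 0.000 26.000
    endloop
  endfacet
  facet normal -0.3827 -0.9239 0.0000
    outer loop
      vertex 3.222 3.222 0.000
      vertex 11.000 0.000 26.000
      vertex 3.222 3.222 26.000
    endloop
  endfacet
  facet normal 0.3827 -0.9239 0.0000
    outer loop
      vertex 11.000 0.000 0.000
      vertex 18.778 3.222 0.000
      vertex 18.778 3.222 26.000
    endloop
  endfacet
  facet normal 0.3827 -0.9239 0.0000
    outer loop
      vertex 11.000 0.000 0.000
      vertex 18.778 3.222 26.000
      vertex 11.000 0.000 26.000
    endloop
  endfacet
  facet normal 0.9239 -0.3827 0.0000
    outer loop
      vertex 18.778 3.222 0.000
      vertex 22.000 11.000 0.000
      vertex 22.000 11.000 26.000
    endloop
  endfacet
  facet normal 0.9239 -0.3827 0.0000
    outer loop
      vertex 18.778 3.222 0.000
      vertex 22.000 11.000 26.000
      vertex 18.778 3.222 26.000
    endloop
  endfacet
endsolid part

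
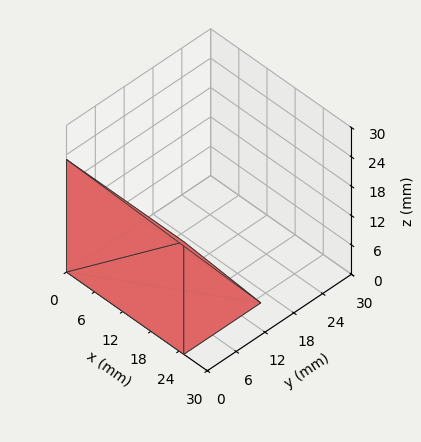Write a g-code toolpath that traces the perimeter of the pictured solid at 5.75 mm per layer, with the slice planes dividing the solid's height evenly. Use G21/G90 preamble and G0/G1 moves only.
Reading the render: the shape is a wedge (ramp): 25 × 16 mm base, rising to 23 mm along the y=0 edge and sloping linearly to z=0 at y=16 (dimensions read to the nearest mm from the axis ticks). For the g-code, the solid's height is divided into equal slices at the stated Δz and each level perimeter traced with G1 moves after a G0 lift.

; perimeter-only toolpath
G21 ; units = mm
G90 ; absolute positioning
G28 ; home
; layer 1
G0 Z5.75
G0 X0.00 Y0.00
G1 X25.00 Y0.00
G1 X25.00 Y12.00
G1 X0.00 Y12.00
G1 X0.00 Y0.00
; layer 2
G0 Z11.50
G0 X0.00 Y0.00
G1 X25.00 Y0.00
G1 X25.00 Y8.00
G1 X0.00 Y8.00
G1 X0.00 Y0.00
; layer 3
G0 Z17.25
G0 X0.00 Y0.00
G1 X25.00 Y0.00
G1 X25.00 Y4.00
G1 X0.00 Y4.00
G1 X0.00 Y0.00
M2 ; end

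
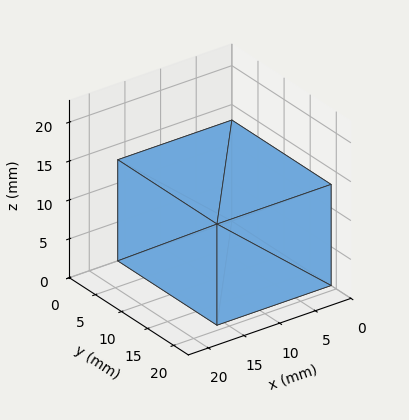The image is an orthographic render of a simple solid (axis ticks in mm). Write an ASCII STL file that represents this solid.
Reading the render: the shape is a rectangular box, roughly 16 × 19 mm footprint and 13 mm tall (dimensions read to the nearest mm from the axis ticks). For the STL, each face is triangulated and given an outward normal.

solid part
  facet normal 0.0000 0.0000 -1.0000
    outer loop
      vertex 16.00 19.00 0.00
      vertex 16.00 0.00 0.00
      vertex 0.00 0.00 0.00
    endloop
  endfacet
  facet normal 0.0000 0.0000 -1.0000
    outer loop
      vertex 0.00 19.00 0.00
      vertex 16.00 19.00 0.00
      vertex 0.00 0.00 0.00
    endloop
  endfacet
  facet normal 0.0000 0.0000 1.0000
    outer loop
      vertex 0.00 0.00 13.00
      vertex 16.00 0.00 13.00
      vertex 16.00 19.00 13.00
    endloop
  endfacet
  facet normal 0.0000 0.0000 1.0000
    outer loop
      vertex 0.00 0.00 13.00
      vertex 16.00 19.00 13.00
      vertex 0.00 19.00 13.00
    endloop
  endfacet
  facet normal 0.0000 -1.0000 0.0000
    outer loop
      vertex 0.00 0.00 0.00
      vertex 16.00 0.00 0.00
      vertex 16.00 0.00 13.00
    endloop
  endfacet
  facet normal 0.0000 -1.0000 0.0000
    outer loop
      vertex 0.00 0.00 0.00
      vertex 16.00 0.00 13.00
      vertex 0.00 0.00 13.00
    endloop
  endfacet
  facet normal 0.0000 1.0000 0.0000
    outer loop
      vertex 16.00 19.00 13.00
      vertex 16.00 19.00 0.00
      vertex 0.00 19.00 0.00
    endloop
  endfacet
  facet normal 0.0000 1.0000 0.0000
    outer loop
      vertex 0.00 19.00 13.00
      vertex 16.00 19.00 13.00
      vertex 0.00 19.00 0.00
    endloop
  endfacet
  facet normal -1.0000 0.0000 0.0000
    outer loop
      vertex 0.00 19.00 13.00
      vertex 0.00 19.00 0.00
      vertex 0.00 0.00 0.00
    endloop
  endfacet
  facet normal -1.0000 0.0000 0.0000
    outer loop
      vertex 0.00 0.00 13.00
      vertex 0.00 19.00 13.00
      vertex 0.00 0.00 0.00
    endloop
  endfacet
  facet normal 1.0000 0.0000 0.0000
    outer loop
      vertex 16.00 0.00 0.00
      vertex 16.00 19.00 0.00
      vertex 16.00 19.00 13.00
    endloop
  endfacet
  facet normal 1.0000 0.0000 0.0000
    outer loop
      vertex 16.00 0.00 0.00
      vertex 16.00 19.00 13.00
      vertex 16.00 0.00 13.00
    endloop
  endfacet
endsolid part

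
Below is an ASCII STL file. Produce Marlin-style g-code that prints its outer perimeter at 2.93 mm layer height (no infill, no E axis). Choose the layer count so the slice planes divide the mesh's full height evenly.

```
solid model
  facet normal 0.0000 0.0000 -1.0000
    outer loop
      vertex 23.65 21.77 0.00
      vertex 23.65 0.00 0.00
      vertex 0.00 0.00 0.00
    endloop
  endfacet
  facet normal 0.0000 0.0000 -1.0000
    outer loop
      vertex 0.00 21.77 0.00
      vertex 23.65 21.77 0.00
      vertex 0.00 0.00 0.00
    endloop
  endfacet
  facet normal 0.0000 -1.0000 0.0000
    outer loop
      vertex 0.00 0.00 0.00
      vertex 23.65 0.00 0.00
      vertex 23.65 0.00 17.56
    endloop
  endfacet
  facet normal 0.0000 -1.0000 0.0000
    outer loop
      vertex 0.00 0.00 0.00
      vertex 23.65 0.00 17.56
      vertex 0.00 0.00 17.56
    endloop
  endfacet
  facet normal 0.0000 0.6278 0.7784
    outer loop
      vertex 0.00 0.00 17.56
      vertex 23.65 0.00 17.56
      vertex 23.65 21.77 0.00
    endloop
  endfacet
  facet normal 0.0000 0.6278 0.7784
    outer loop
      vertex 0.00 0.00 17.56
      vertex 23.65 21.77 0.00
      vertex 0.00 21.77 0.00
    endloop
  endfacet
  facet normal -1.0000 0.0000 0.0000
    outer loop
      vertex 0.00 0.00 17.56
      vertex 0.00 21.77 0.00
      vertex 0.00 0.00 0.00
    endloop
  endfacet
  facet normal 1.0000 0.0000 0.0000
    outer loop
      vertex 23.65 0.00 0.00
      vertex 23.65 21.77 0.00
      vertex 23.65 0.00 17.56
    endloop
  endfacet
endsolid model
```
; perimeter-only toolpath
G21 ; units = mm
G90 ; absolute positioning
G28 ; home
; layer 1
G0 Z2.93
G0 X0.00 Y0.00
G1 X23.65 Y0.00
G1 X23.65 Y18.14
G1 X0.00 Y18.14
G1 X0.00 Y0.00
; layer 2
G0 Z5.85
G0 X0.00 Y0.00
G1 X23.65 Y0.00
G1 X23.65 Y14.51
G1 X0.00 Y14.51
G1 X0.00 Y0.00
; layer 3
G0 Z8.78
G0 X0.00 Y0.00
G1 X23.65 Y0.00
G1 X23.65 Y10.88
G1 X0.00 Y10.88
G1 X0.00 Y0.00
; layer 4
G0 Z11.71
G0 X0.00 Y0.00
G1 X23.65 Y0.00
G1 X23.65 Y7.26
G1 X0.00 Y7.26
G1 X0.00 Y0.00
; layer 5
G0 Z14.63
G0 X0.00 Y0.00
G1 X23.65 Y0.00
G1 X23.65 Y3.63
G1 X0.00 Y3.63
G1 X0.00 Y0.00
M2 ; end

The solid is a wedge (ramp): 23.6 × 21.8 mm base, rising to 17.6 mm along the y=0 edge and sloping linearly to z=0 at y=21.8. Slicing at Δz = 2.93 mm — 6 equal slices spanning the solid's height, so layer i sits at z = i·h/6 — gives 5 non-empty perimeters. Each is a 4-segment closed polygon; G0 lifts to the layer z and rapids to the start vertex, then G1 traces the edges. The cross-section shrinks linearly with z (the slice at the apex is degenerate and omitted).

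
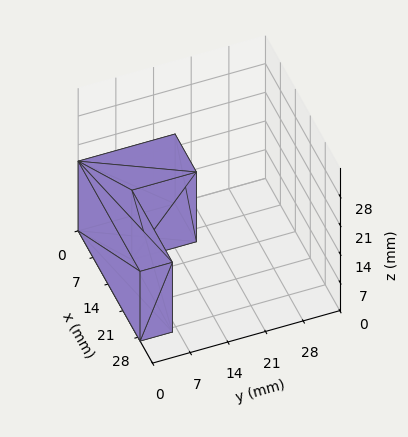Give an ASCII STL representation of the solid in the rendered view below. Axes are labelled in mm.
Reading the render: the shape is an L-shaped prism: outer 29 × 18 mm, arm thicknesses ≈ 6 mm (horizontal) and 10 mm (vertical), extruded 17 mm in z (dimensions read to the nearest mm from the axis ticks). For the STL, each face is triangulated and given an outward normal.

solid part
  facet normal 0.0000 0.0000 -1.0000
    outer loop
      vertex 29.000 6.000 0.000
      vertex 29.000 0.000 0.000
      vertex 0.000 0.000 0.000
    endloop
  endfacet
  facet normal 0.0000 0.0000 -1.0000
    outer loop
      vertex 10.000 6.000 0.000
      vertex 29.000 6.000 0.000
      vertex 0.000 0.000 0.000
    endloop
  endfacet
  facet normal 0.0000 0.0000 -1.0000
    outer loop
      vertex 10.000 18.000 0.000
      vertex 10.000 6.000 0.000
      vertex 0.000 0.000 0.000
    endloop
  endfacet
  facet normal 0.0000 0.0000 -1.0000
    outer loop
      vertex 0.000 18.000 0.000
      vertex 10.000 18.000 0.000
      vertex 0.000 0.000 0.000
    endloop
  endfacet
  facet normal 0.0000 0.0000 1.0000
    outer loop
      vertex 0.000 0.000 17.000
      vertex 29.000 0.000 17.000
      vertex 29.000 6.000 17.000
    endloop
  endfacet
  facet normal 0.0000 0.0000 1.0000
    outer loop
      vertex 0.000 0.000 17.000
      vertex 29.000 6.000 17.000
      vertex 10.000 6.000 17.000
    endloop
  endfacet
  facet normal 0.0000 0.0000 1.0000
    outer loop
      vertex 0.000 0.000 17.000
      vertex 10.000 6.000 17.000
      vertex 10.000 18.000 17.000
    endloop
  endfacet
  facet normal 0.0000 0.0000 1.0000
    outer loop
      vertex 0.000 0.000 17.000
      vertex 10.000 18.000 17.000
      vertex 0.000 18.000 17.000
    endloop
  endfacet
  facet normal 0.0000 -1.0000 0.0000
    outer loop
      vertex 0.000 0.000 0.000
      vertex 29.000 0.000 0.000
      vertex 29.000 0.000 17.000
    endloop
  endfacet
  facet normal 0.0000 -1.0000 0.0000
    outer loop
      vertex 0.000 0.000 0.000
      vertex 29.000 0.000 17.000
      vertex 0.000 0.000 17.000
    endloop
  endfacet
  facet normal 1.0000 0.0000 0.0000
    outer loop
      vertex 29.000 0.000 0.000
      vertex 29.000 6.000 0.000
      vertex 29.000 6.000 17.000
    endloop
  endfacet
  facet normal 1.0000 0.0000 0.0000
    outer loop
      vertex 29.000 0.000 0.000
      vertex 29.000 6.000 17.000
      vertex 29.000 0.000 17.000
    endloop
  endfacet
  facet normal 0.0000 1.0000 0.0000
    outer loop
      vertex 29.000 6.000 0.000
      vertex 10.000 6.000 0.000
      vertex 10.000 6.000 17.000
    endloop
  endfacet
  facet normal 0.0000 1.0000 0.0000
    outer loop
      vertex 29.000 6.000 0.000
      vertex 10.000 6.000 17.000
      vertex 29.000 6.000 17.000
    endloop
  endfacet
  facet normal 1.0000 0.0000 0.0000
    outer loop
      vertex 10.000 6.000 0.000
      vertex 10.000 18.000 0.000
      vertex 10.000 18.000 17.000
    endloop
  endfacet
  facet normal 1.0000 0.0000 0.0000
    outer loop
      vertex 10.000 6.000 0.000
      vertex 10.000 18.000 17.000
      vertex 10.000 6.000 17.000
    endloop
  endfacet
  facet normal 0.0000 1.0000 0.0000
    outer loop
      vertex 10.000 18.000 0.000
      vertex 0.000 18.000 0.000
      vertex 0.000 18.000 17.000
    endloop
  endfacet
  facet normal 0.0000 1.0000 0.0000
    outer loop
      vertex 10.000 18.000 0.000
      vertex 0.000 18.000 17.000
      vertex 10.000 18.000 17.000
    endloop
  endfacet
  facet normal -1.0000 0.0000 0.0000
    outer loop
      vertex 0.000 18.000 0.000
      vertex 0.000 0.000 0.000
      vertex 0.000 0.000 17.000
    endloop
  endfacet
  facet normal -1.0000 0.0000 0.0000
    outer loop
      vertex 0.000 18.000 0.000
      vertex 0.000 0.000 17.000
      vertex 0.000 18.000 17.000
    endloop
  endfacet
endsolid part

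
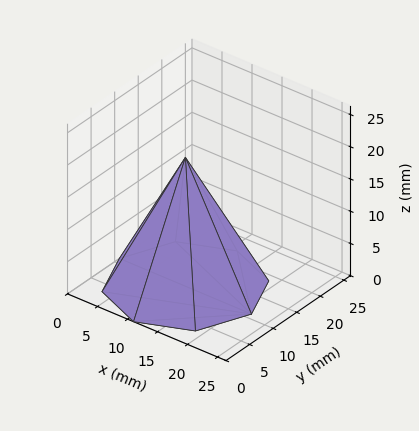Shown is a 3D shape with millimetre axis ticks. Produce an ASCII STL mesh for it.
Reading the render: the shape is a regular 8-sided pyramid, base circumscribed radius ≈ 11 mm, apex at z ≈ 20 mm (dimensions read to the nearest mm from the axis ticks). For the STL, each face is triangulated and given an outward normal.

solid part
  facet normal 0.0000 0.0000 -1.0000
    outer loop
      vertex 11.000 22.000 0.000
      vertex 18.778 18.778 0.000
      vertex 22.000 11.000 0.000
    endloop
  endfacet
  facet normal 0.0000 0.0000 -1.0000
    outer loop
      vertex 3.222 18.778 0.000
      vertex 11.000 22.000 0.000
      vertex 22.000 11.000 0.000
    endloop
  endfacet
  facet normal 0.0000 0.0000 -1.0000
    outer loop
      vertex 0.000 11.000 0.000
      vertex 3.222 18.778 0.000
      vertex 22.000 11.000 0.000
    endloop
  endfacet
  facet normal 0.0000 0.0000 -1.0000
    outer loop
      vertex 3.222 3.222 0.000
      vertex 0.000 11.000 0.000
      vertex 22.000 11.000 0.000
    endloop
  endfacet
  facet normal 0.0000 0.0000 -1.0000
    outer loop
      vertex 11.000 0.000 0.000
      vertex 3.222 3.222 0.000
      vertex 22.000 11.000 0.000
    endloop
  endfacet
  facet normal 0.0000 0.0000 -1.0000
    outer loop
      vertex 18.778 3.222 0.000
      vertex 11.000 0.000 0.000
      vertex 22.000 11.000 0.000
    endloop
  endfacet
  facet normal 0.8236 0.3412 0.4530
    outer loop
      vertex 22.000 11.000 0.000
      vertex 18.778 18.778 0.000
      vertex 11.000 11.000 20.000
    endloop
  endfacet
  facet normal 0.3412 0.8236 0.4530
    outer loop
      vertex 18.778 18.778 0.000
      vertex 11.000 22.000 0.000
      vertex 11.000 11.000 20.000
    endloop
  endfacet
  facet normal -0.3412 0.8236 0.4530
    outer loop
      vertex 11.000 22.000 0.000
      vertex 3.222 18.778 0.000
      vertex 11.000 11.000 20.000
    endloop
  endfacet
  facet normal -0.8236 0.3412 0.4530
    outer loop
      vertex 3.222 18.778 0.000
      vertex 0.000 11.000 0.000
      vertex 11.000 11.000 20.000
    endloop
  endfacet
  facet normal -0.8236 -0.3412 0.4530
    outer loop
      vertex 0.000 11.000 0.000
      vertex 3.222 3.222 0.000
      vertex 11.000 11.000 20.000
    endloop
  endfacet
  facet normal -0.3412 -0.8236 0.4530
    outer loop
      vertex 3.222 3.222 0.000
      vertex 11.000 0.000 0.000
      vertex 11.000 11.000 20.000
    endloop
  endfacet
  facet normal 0.3412 -0.8236 0.4530
    outer loop
      vertex 11.000 0.000 0.000
      vertex 18.778 3.222 0.000
      vertex 11.000 11.000 20.000
    endloop
  endfacet
  facet normal 0.8236 -0.3412 0.4530
    outer loop
      vertex 18.778 3.222 0.000
      vertex 22.000 11.000 0.000
      vertex 11.000 11.000 20.000
    endloop
  endfacet
endsolid part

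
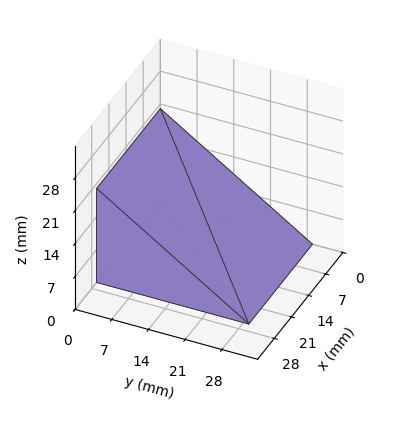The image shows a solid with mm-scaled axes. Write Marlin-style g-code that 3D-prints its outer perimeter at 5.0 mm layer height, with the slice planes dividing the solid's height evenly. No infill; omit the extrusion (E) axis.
Reading the render: the shape is a wedge (ramp): 26 × 29 mm base, rising to 20 mm along the y=0 edge and sloping linearly to z=0 at y=29 (dimensions read to the nearest mm from the axis ticks). For the g-code, the solid's height is divided into equal slices at the stated Δz and each level perimeter traced with G1 moves after a G0 lift.

; perimeter-only toolpath
G21 ; units = mm
G90 ; absolute positioning
G28 ; home
; layer 1
G0 Z5.0
G0 X0.0 Y0.0
G1 X26.0 Y0.0
G1 X26.0 Y21.8
G1 X0.0 Y21.8
G1 X0.0 Y0.0
; layer 2
G0 Z10.0
G0 X0.0 Y0.0
G1 X26.0 Y0.0
G1 X26.0 Y14.5
G1 X0.0 Y14.5
G1 X0.0 Y0.0
; layer 3
G0 Z15.0
G0 X0.0 Y0.0
G1 X26.0 Y0.0
G1 X26.0 Y7.2
G1 X0.0 Y7.2
G1 X0.0 Y0.0
M2 ; end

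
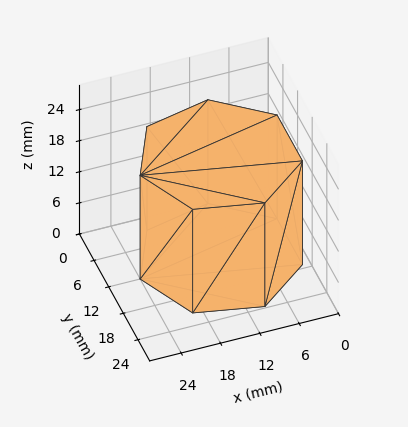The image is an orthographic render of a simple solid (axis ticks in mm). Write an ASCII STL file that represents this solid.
Reading the render: the shape is a regular 7-sided prism (a cylinder approximated with 7 flat sides), circumscribed radius ≈ 12 mm, height ≈ 20 mm (dimensions read to the nearest mm from the axis ticks). For the STL, each face is triangulated and given an outward normal.

solid part
  facet normal 0.0000 0.0000 -1.0000
    outer loop
      vertex 9.330 23.699 0.000
      vertex 19.482 21.382 0.000
      vertex 24.000 12.000 0.000
    endloop
  endfacet
  facet normal 0.0000 0.0000 -1.0000
    outer loop
      vertex 1.188 17.207 0.000
      vertex 9.330 23.699 0.000
      vertex 24.000 12.000 0.000
    endloop
  endfacet
  facet normal 0.0000 0.0000 -1.0000
    outer loop
      vertex 1.188 6.793 0.000
      vertex 1.188 17.207 0.000
      vertex 24.000 12.000 0.000
    endloop
  endfacet
  facet normal 0.0000 0.0000 -1.0000
    outer loop
      vertex 9.330 0.301 0.000
      vertex 1.188 6.793 0.000
      vertex 24.000 12.000 0.000
    endloop
  endfacet
  facet normal 0.0000 0.0000 -1.0000
    outer loop
      vertex 19.482 2.618 0.000
      vertex 9.330 0.301 0.000
      vertex 24.000 12.000 0.000
    endloop
  endfacet
  facet normal 0.0000 0.0000 1.0000
    outer loop
      vertex 24.000 12.000 20.000
      vertex 19.482 21.382 20.000
      vertex 9.330 23.699 20.000
    endloop
  endfacet
  facet normal 0.0000 0.0000 1.0000
    outer loop
      vertex 24.000 12.000 20.000
      vertex 9.330 23.699 20.000
      vertex 1.188 17.207 20.000
    endloop
  endfacet
  facet normal 0.0000 0.0000 1.0000
    outer loop
      vertex 24.000 12.000 20.000
      vertex 1.188 17.207 20.000
      vertex 1.188 6.793 20.000
    endloop
  endfacet
  facet normal 0.0000 0.0000 1.0000
    outer loop
      vertex 24.000 12.000 20.000
      vertex 1.188 6.793 20.000
      vertex 9.330 0.301 20.000
    endloop
  endfacet
  facet normal 0.0000 0.0000 1.0000
    outer loop
      vertex 24.000 12.000 20.000
      vertex 9.330 0.301 20.000
      vertex 19.482 2.618 20.000
    endloop
  endfacet
  facet normal 0.9010 0.4339 0.0000
    outer loop
      vertex 24.000 12.000 0.000
      vertex 19.482 21.382 0.000
      vertex 19.482 21.382 20.000
    endloop
  endfacet
  facet normal 0.9010 0.4339 0.0000
    outer loop
      vertex 24.000 12.000 0.000
      vertex 19.482 21.382 20.000
      vertex 24.000 12.000 20.000
    endloop
  endfacet
  facet normal 0.2225 0.9749 0.0000
    outer loop
      vertex 19.482 21.382 0.000
      vertex 9.330 23.699 0.000
      vertex 9.330 23.699 20.000
    endloop
  endfacet
  facet normal 0.2225 0.9749 0.0000
    outer loop
      vertex 19.482 21.382 0.000
      vertex 9.330 23.699 20.000
      vertex 19.482 21.382 20.000
    endloop
  endfacet
  facet normal -0.6234 0.7819 0.0000
    outer loop
      vertex 9.330 23.699 0.000
      vertex 1.188 17.207 0.000
      vertex 1.188 17.207 20.000
    endloop
  endfacet
  facet normal -0.6234 0.7819 0.0000
    outer loop
      vertex 9.330 23.699 0.000
      vertex 1.188 17.207 20.000
      vertex 9.330 23.699 20.000
    endloop
  endfacet
  facet normal -1.0000 0.0000 0.0000
    outer loop
      vertex 1.188 17.207 0.000
      vertex 1.188 6.793 0.000
      vertex 1.188 6.793 20.000
    endloop
  endfacet
  facet normal -1.0000 0.0000 0.0000
    outer loop
      vertex 1.188 17.207 0.000
      vertex 1.188 6.793 20.000
      vertex 1.188 17.207 20.000
    endloop
  endfacet
  facet normal -0.6234 -0.7819 0.0000
    outer loop
      vertex 1.188 6.793 0.000
      vertex 9.330 0.301 0.000
      vertex 9.330 0.301 20.000
    endloop
  endfacet
  facet normal -0.6234 -0.7819 0.0000
    outer loop
      vertex 1.188 6.793 0.000
      vertex 9.330 0.301 20.000
      vertex 1.188 6.793 20.000
    endloop
  endfacet
  facet normal 0.2225 -0.9749 0.0000
    outer loop
      vertex 9.330 0.301 0.000
      vertex 19.482 2.618 0.000
      vertex 19.482 2.618 20.000
    endloop
  endfacet
  facet normal 0.2225 -0.9749 0.0000
    outer loop
      vertex 9.330 0.301 0.000
      vertex 19.482 2.618 20.000
      vertex 9.330 0.301 20.000
    endloop
  endfacet
  facet normal 0.9010 -0.4339 0.0000
    outer loop
      vertex 19.482 2.618 0.000
      vertex 24.000 12.000 0.000
      vertex 24.000 12.000 20.000
    endloop
  endfacet
  facet normal 0.9010 -0.4339 0.0000
    outer loop
      vertex 19.482 2.618 0.000
      vertex 24.000 12.000 20.000
      vertex 19.482 2.618 20.000
    endloop
  endfacet
endsolid part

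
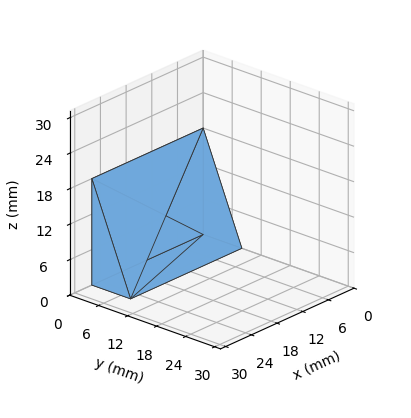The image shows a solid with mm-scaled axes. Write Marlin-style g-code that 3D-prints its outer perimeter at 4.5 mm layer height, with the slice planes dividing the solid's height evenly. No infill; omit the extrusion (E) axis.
Reading the render: the shape is a wedge (ramp): 26 × 8 mm base, rising to 18 mm along the y=0 edge and sloping linearly to z=0 at y=8 (dimensions read to the nearest mm from the axis ticks). For the g-code, the solid's height is divided into equal slices at the stated Δz and each level perimeter traced with G1 moves after a G0 lift.

; perimeter-only toolpath
G21 ; units = mm
G90 ; absolute positioning
G28 ; home
; layer 1
G0 Z4.5
G0 X0.0 Y0.0
G1 X26.0 Y0.0
G1 X26.0 Y6.0
G1 X0.0 Y6.0
G1 X0.0 Y0.0
; layer 2
G0 Z9.0
G0 X0.0 Y0.0
G1 X26.0 Y0.0
G1 X26.0 Y4.0
G1 X0.0 Y4.0
G1 X0.0 Y0.0
; layer 3
G0 Z13.5
G0 X0.0 Y0.0
G1 X26.0 Y0.0
G1 X26.0 Y2.0
G1 X0.0 Y2.0
G1 X0.0 Y0.0
M2 ; end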